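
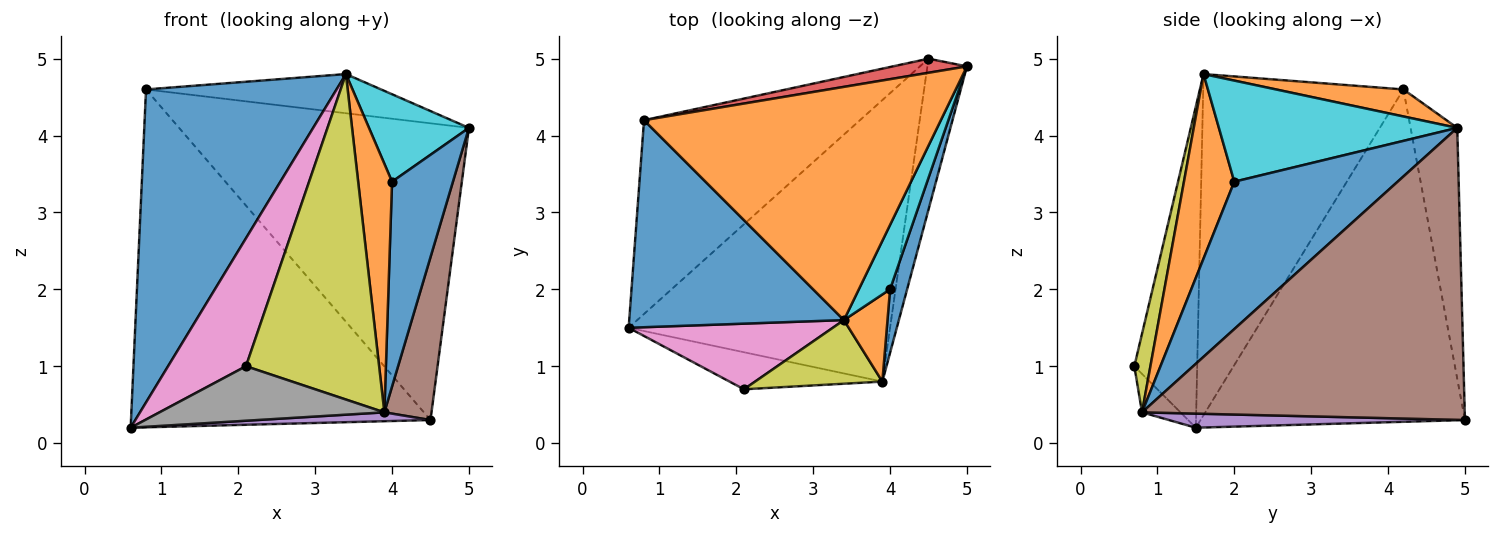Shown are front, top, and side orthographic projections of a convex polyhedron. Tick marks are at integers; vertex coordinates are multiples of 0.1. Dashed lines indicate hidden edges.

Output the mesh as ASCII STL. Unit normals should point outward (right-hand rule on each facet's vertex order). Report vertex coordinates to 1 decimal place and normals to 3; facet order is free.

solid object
 facet normal -0.659 -0.627 0.415
  outer loop
   vertex 0.8 4.2 4.6
   vertex 0.6 1.5 0.2
   vertex 3.4 1.6 4.8
  endloop
 endfacet
 facet normal 0.089 0.165 0.982
  outer loop
   vertex 0.8 4.2 4.6
   vertex 3.4 1.6 4.8
   vertex 5.0 4.9 4.1
  endloop
 endfacet
 facet normal -0.608 0.689 -0.395
  outer loop
   vertex 0.8 4.2 4.6
   vertex 4.5 5.0 0.3
   vertex 0.6 1.5 0.2
  endloop
 endfacet
 facet normal -0.159 0.986 0.047
  outer loop
   vertex 0.8 4.2 4.6
   vertex 5.0 4.9 4.1
   vertex 4.5 5.0 0.3
  endloop
 endfacet
 facet normal 0.054 -0.031 -0.998
  outer loop
   vertex 3.9 0.8 0.4
   vertex 0.6 1.5 0.2
   vertex 4.5 5.0 0.3
  endloop
 endfacet
 facet normal 0.981 -0.143 -0.133
  outer loop
   vertex 3.9 0.8 0.4
   vertex 4.5 5.0 0.3
   vertex 5.0 4.9 4.1
  endloop
 endfacet
 facet normal -0.583 -0.723 0.371
  outer loop
   vertex 2.1 0.7 1.0
   vertex 3.4 1.6 4.8
   vertex 0.6 1.5 0.2
  endloop
 endfacet
 facet normal -0.140 -0.819 -0.556
  outer loop
   vertex 2.1 0.7 1.0
   vertex 0.6 1.5 0.2
   vertex 3.9 0.8 0.4
  endloop
 endfacet
 facet normal 0.118 -0.975 0.191
  outer loop
   vertex 2.1 0.7 1.0
   vertex 3.9 0.8 0.4
   vertex 3.4 1.6 4.8
  endloop
 endfacet
 facet normal 0.887 -0.372 0.274
  outer loop
   vertex 4.0 2.0 3.4
   vertex 5.0 4.9 4.1
   vertex 3.4 1.6 4.8
  endloop
 endfacet
 facet normal 0.932 -0.347 0.108
  outer loop
   vertex 4.0 2.0 3.4
   vertex 3.9 0.8 0.4
   vertex 5.0 4.9 4.1
  endloop
 endfacet
 facet normal 0.814 -0.548 0.192
  outer loop
   vertex 4.0 2.0 3.4
   vertex 3.4 1.6 4.8
   vertex 3.9 0.8 0.4
  endloop
 endfacet
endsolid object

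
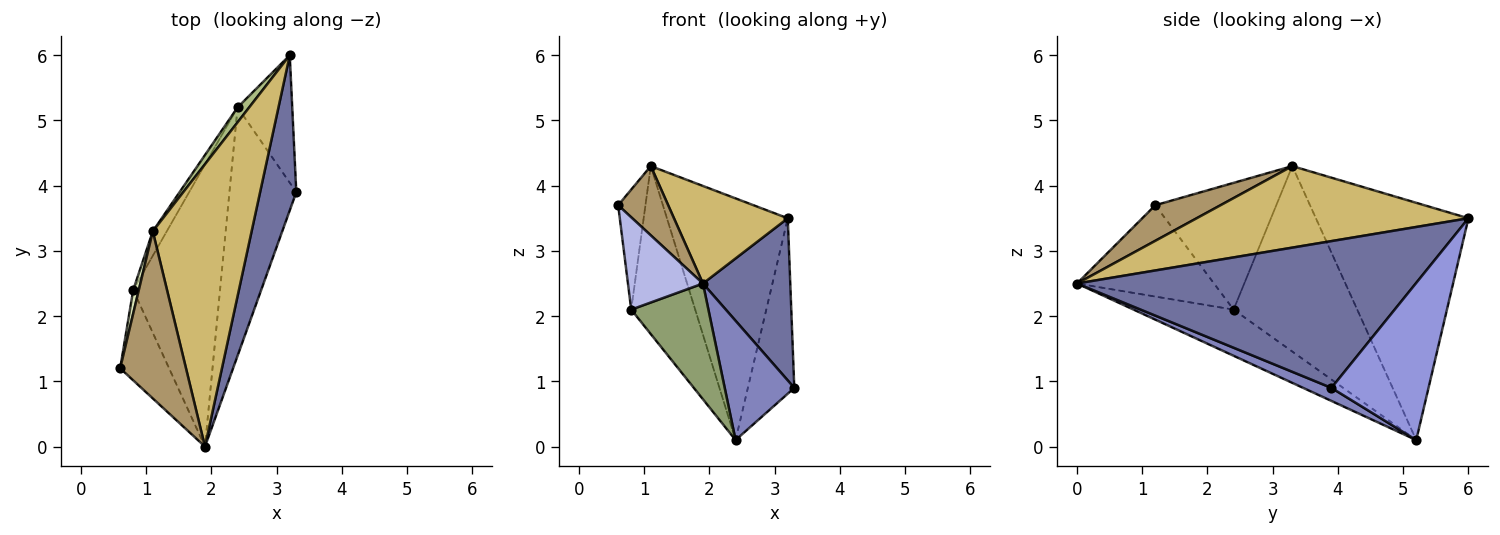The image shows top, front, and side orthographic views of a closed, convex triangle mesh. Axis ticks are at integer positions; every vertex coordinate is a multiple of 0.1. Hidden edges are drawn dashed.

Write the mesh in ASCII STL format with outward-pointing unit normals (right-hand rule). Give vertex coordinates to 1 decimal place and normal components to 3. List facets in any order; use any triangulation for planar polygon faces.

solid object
 facet normal 0.942 -0.243 0.232
  outer loop
   vertex 3.2 6.0 3.5
   vertex 1.9 0.0 2.5
   vertex 3.3 3.9 0.9
  endloop
 endfacet
 facet normal 0.173 -0.426 -0.888
  outer loop
   vertex 2.4 5.2 0.1
   vertex 3.3 3.9 0.9
   vertex 1.9 0.0 2.5
  endloop
 endfacet
 facet normal 0.861 0.412 -0.299
  outer loop
   vertex 2.4 5.2 0.1
   vertex 3.2 6.0 3.5
   vertex 3.3 3.9 0.9
  endloop
 endfacet
 facet normal -0.794 -0.435 -0.425
  outer loop
   vertex 0.8 2.4 2.1
   vertex 1.9 0.0 2.5
   vertex 0.6 1.2 3.7
  endloop
 endfacet
 facet normal -0.441 -0.341 -0.830
  outer loop
   vertex 0.8 2.4 2.1
   vertex 2.4 5.2 0.1
   vertex 1.9 0.0 2.5
  endloop
 endfacet
 facet normal -0.783 0.621 0.038
  outer loop
   vertex 1.1 3.3 4.3
   vertex 3.2 6.0 3.5
   vertex 2.4 5.2 0.1
  endloop
 endfacet
 facet normal -0.886 0.459 -0.067
  outer loop
   vertex 1.1 3.3 4.3
   vertex 2.4 5.2 0.1
   vertex 0.8 2.4 2.1
  endloop
 endfacet
 facet normal -0.975 0.220 0.043
  outer loop
   vertex 1.1 3.3 4.3
   vertex 0.8 2.4 2.1
   vertex 0.6 1.2 3.7
  endloop
 endfacet
 facet normal 0.447 -0.343 0.826
  outer loop
   vertex 1.1 3.3 4.3
   vertex 0.6 1.2 3.7
   vertex 1.9 0.0 2.5
  endloop
 endfacet
 facet normal 0.615 -0.257 0.745
  outer loop
   vertex 1.1 3.3 4.3
   vertex 1.9 0.0 2.5
   vertex 3.2 6.0 3.5
  endloop
 endfacet
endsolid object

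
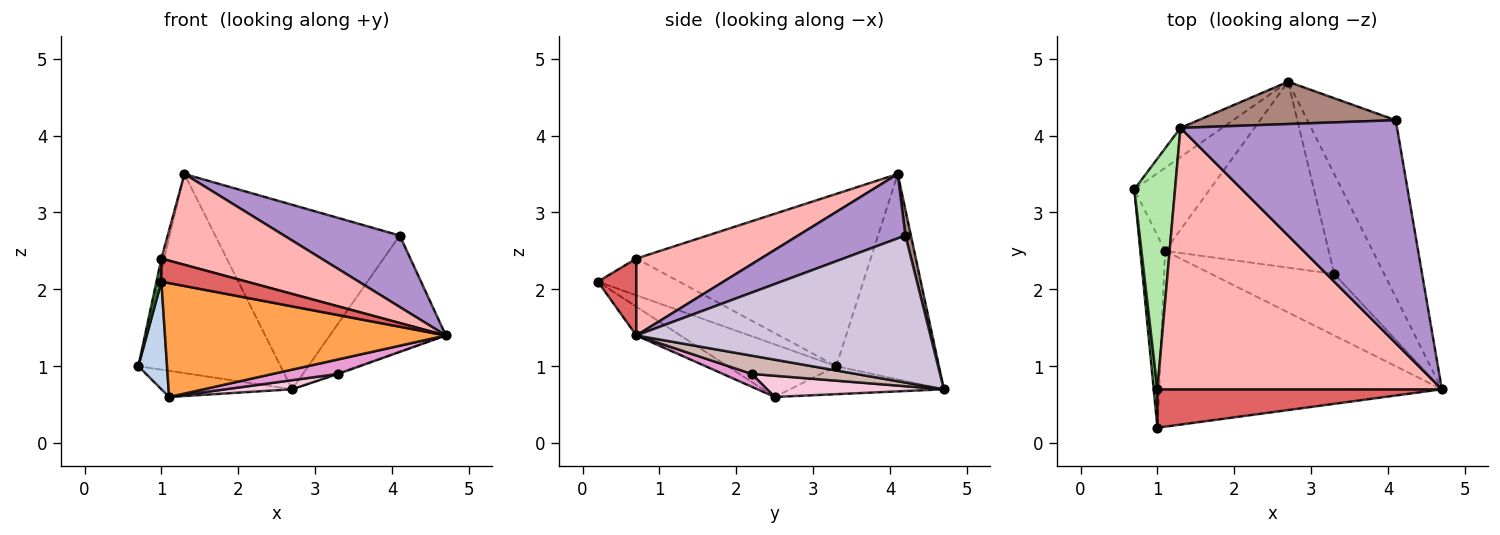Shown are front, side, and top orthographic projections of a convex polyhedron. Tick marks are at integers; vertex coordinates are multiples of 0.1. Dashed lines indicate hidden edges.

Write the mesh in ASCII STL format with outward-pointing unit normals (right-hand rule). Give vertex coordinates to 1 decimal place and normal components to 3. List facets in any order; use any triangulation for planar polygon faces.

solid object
 facet normal -0.581 0.805 -0.118
  outer loop
   vertex 2.7 4.7 0.7
   vertex 0.7 3.3 1.0
   vertex 1.3 4.1 3.5
  endloop
 endfacet
 facet normal -0.880 -0.232 -0.415
  outer loop
   vertex 1.1 2.5 0.6
   vertex 1.0 0.2 2.1
   vertex 0.7 3.3 1.0
  endloop
 endfacet
 facet normal -0.085 -0.542 -0.836
  outer loop
   vertex 1.1 2.5 0.6
   vertex 4.7 0.7 1.4
   vertex 1.0 0.2 2.1
  endloop
 endfacet
 facet normal -0.333 0.283 -0.899
  outer loop
   vertex 1.1 2.5 0.6
   vertex 0.7 3.3 1.0
   vertex 2.7 4.7 0.7
  endloop
 endfacet
 facet normal -0.993 -0.060 0.101
  outer loop
   vertex 1.0 0.7 2.4
   vertex 0.7 3.3 1.0
   vertex 1.0 0.2 2.1
  endloop
 endfacet
 facet normal -0.973 0.011 0.230
  outer loop
   vertex 1.0 0.7 2.4
   vertex 1.3 4.1 3.5
   vertex 0.7 3.3 1.0
  endloop
 endfacet
 facet normal 0.226 -0.501 0.835
  outer loop
   vertex 1.0 0.7 2.4
   vertex 1.0 0.2 2.1
   vertex 4.7 0.7 1.4
  endloop
 endfacet
 facet normal 0.247 -0.318 0.915
  outer loop
   vertex 1.0 0.7 2.4
   vertex 4.7 0.7 1.4
   vertex 1.3 4.1 3.5
  endloop
 endfacet
 facet normal 0.272 -0.294 0.916
  outer loop
   vertex 4.1 4.2 2.7
   vertex 1.3 4.1 3.5
   vertex 4.7 0.7 1.4
  endloop
 endfacet
 facet normal 0.812 0.320 -0.488
  outer loop
   vertex 4.1 4.2 2.7
   vertex 4.7 0.7 1.4
   vertex 2.7 4.7 0.7
  endloop
 endfacet
 facet normal 0.029 0.974 0.223
  outer loop
   vertex 4.1 4.2 2.7
   vertex 2.7 4.7 0.7
   vertex 1.3 4.1 3.5
  endloop
 endfacet
 facet normal 0.343 0.007 -0.939
  outer loop
   vertex 3.3 2.2 0.9
   vertex 2.7 4.7 0.7
   vertex 4.7 0.7 1.4
  endloop
 endfacet
 facet normal 0.101 -0.229 -0.968
  outer loop
   vertex 3.3 2.2 0.9
   vertex 4.7 0.7 1.4
   vertex 1.1 2.5 0.6
  endloop
 endfacet
 facet normal 0.128 -0.048 -0.991
  outer loop
   vertex 3.3 2.2 0.9
   vertex 1.1 2.5 0.6
   vertex 2.7 4.7 0.7
  endloop
 endfacet
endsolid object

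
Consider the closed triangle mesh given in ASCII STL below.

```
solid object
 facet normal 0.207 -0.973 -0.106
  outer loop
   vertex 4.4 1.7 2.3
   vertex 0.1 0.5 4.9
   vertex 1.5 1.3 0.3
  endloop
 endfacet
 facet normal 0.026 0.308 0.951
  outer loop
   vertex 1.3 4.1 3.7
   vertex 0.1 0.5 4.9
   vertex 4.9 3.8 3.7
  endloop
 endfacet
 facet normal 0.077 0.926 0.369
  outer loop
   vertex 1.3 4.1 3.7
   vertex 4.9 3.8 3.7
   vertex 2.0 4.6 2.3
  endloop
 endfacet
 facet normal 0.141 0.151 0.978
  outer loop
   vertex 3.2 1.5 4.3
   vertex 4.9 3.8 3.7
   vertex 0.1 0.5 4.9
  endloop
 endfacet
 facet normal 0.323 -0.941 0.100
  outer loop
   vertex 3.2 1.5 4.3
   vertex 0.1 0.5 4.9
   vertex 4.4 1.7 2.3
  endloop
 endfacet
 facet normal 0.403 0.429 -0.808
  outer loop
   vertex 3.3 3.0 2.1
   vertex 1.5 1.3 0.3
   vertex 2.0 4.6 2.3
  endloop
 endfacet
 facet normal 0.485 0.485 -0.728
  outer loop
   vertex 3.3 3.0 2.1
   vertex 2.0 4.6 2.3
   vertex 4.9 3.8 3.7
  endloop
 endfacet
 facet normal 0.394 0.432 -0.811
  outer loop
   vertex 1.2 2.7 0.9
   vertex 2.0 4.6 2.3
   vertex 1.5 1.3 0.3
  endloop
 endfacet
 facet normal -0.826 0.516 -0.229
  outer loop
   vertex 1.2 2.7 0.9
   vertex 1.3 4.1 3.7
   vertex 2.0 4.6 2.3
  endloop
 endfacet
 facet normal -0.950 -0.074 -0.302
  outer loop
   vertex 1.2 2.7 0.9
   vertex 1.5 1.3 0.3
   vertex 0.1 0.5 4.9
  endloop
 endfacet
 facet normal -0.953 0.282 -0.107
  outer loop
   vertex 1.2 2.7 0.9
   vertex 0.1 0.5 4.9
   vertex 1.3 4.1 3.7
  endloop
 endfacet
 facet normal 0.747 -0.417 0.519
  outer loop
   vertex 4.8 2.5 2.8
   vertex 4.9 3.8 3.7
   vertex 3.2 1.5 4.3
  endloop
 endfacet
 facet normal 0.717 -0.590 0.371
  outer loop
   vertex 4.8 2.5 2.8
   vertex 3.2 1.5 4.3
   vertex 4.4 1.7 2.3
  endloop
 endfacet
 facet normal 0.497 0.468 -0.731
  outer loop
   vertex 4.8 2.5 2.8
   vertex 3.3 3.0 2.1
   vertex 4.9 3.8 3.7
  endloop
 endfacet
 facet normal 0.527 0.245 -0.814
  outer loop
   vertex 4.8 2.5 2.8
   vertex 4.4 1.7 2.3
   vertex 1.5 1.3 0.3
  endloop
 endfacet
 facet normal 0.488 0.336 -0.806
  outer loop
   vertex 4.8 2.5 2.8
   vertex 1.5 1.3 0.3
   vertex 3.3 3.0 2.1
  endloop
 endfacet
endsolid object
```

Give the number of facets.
16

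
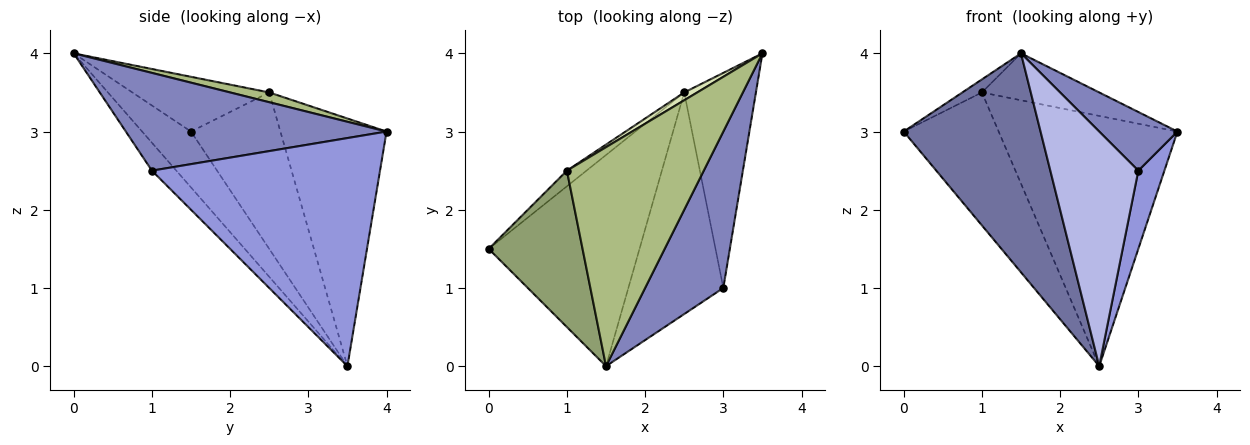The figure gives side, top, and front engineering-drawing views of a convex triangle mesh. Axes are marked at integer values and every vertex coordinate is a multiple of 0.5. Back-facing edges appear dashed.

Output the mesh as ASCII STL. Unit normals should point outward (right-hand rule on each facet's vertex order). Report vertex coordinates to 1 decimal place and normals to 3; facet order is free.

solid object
 facet normal -0.249 -0.697 -0.672
  outer loop
   vertex 2.5 3.5 0.0
   vertex 1.5 0.0 4.0
   vertex 0.0 1.5 3.0
  endloop
 endfacet
 facet normal 0.760 -0.228 0.608
  outer loop
   vertex 3.0 1.0 2.5
   vertex 3.5 4.0 3.0
   vertex 1.5 0.0 4.0
  endloop
 endfacet
 facet normal 0.948 -0.108 -0.298
  outer loop
   vertex 3.0 1.0 2.5
   vertex 2.5 3.5 0.0
   vertex 3.5 4.0 3.0
  endloop
 endfacet
 facet normal -0.198 -0.713 -0.673
  outer loop
   vertex 3.0 1.0 2.5
   vertex 1.5 0.0 4.0
   vertex 2.5 3.5 0.0
  endloop
 endfacet
 facet normal -0.503 0.072 0.862
  outer loop
   vertex 1.0 2.5 3.5
   vertex 0.0 1.5 3.0
   vertex 1.5 0.0 4.0
  endloop
 endfacet
 facet normal 0.070 0.209 0.975
  outer loop
   vertex 1.0 2.5 3.5
   vertex 1.5 0.0 4.0
   vertex 3.5 4.0 3.0
  endloop
 endfacet
 facet normal -0.683 0.726 -0.085
  outer loop
   vertex 1.0 2.5 3.5
   vertex 2.5 3.5 0.0
   vertex 0.0 1.5 3.0
  endloop
 endfacet
 facet normal -0.510 0.860 0.027
  outer loop
   vertex 1.0 2.5 3.5
   vertex 3.5 4.0 3.0
   vertex 2.5 3.5 0.0
  endloop
 endfacet
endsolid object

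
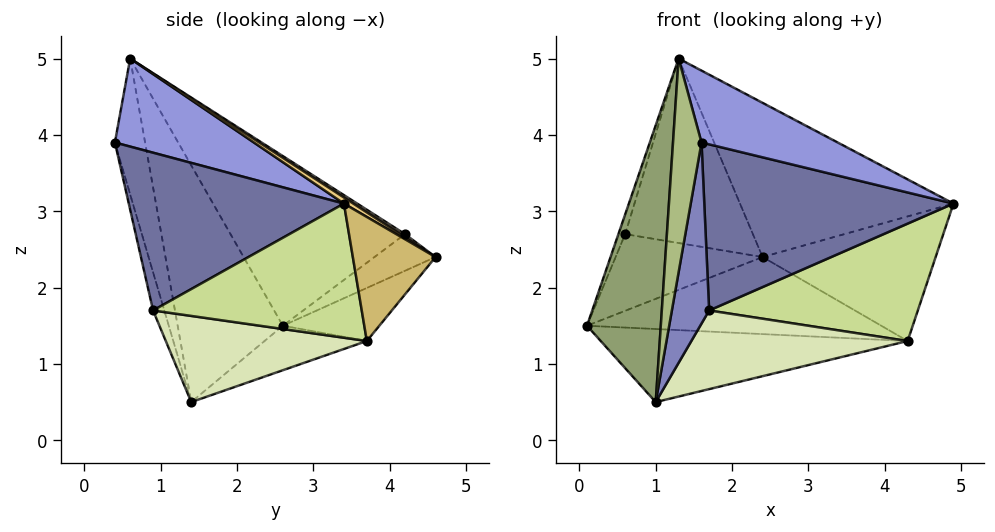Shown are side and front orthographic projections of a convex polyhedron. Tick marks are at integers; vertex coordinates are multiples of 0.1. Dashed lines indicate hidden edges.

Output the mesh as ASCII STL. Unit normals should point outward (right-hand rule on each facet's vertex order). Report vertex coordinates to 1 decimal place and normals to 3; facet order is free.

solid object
 facet normal 0.647 -0.749 -0.141
  outer loop
   vertex 1.7 0.9 1.7
   vertex 4.9 3.4 3.1
   vertex 1.6 0.4 3.9
  endloop
 endfacet
 facet normal -0.281 -0.933 -0.225
  outer loop
   vertex 1.7 0.9 1.7
   vertex 1.6 0.4 3.9
   vertex 1.0 1.4 0.5
  endloop
 endfacet
 facet normal 0.680 -0.666 0.307
  outer loop
   vertex 1.3 0.6 5.0
   vertex 1.6 0.4 3.9
   vertex 4.9 3.4 3.1
  endloop
 endfacet
 facet normal -0.939 0.036 0.343
  outer loop
   vertex 1.3 0.6 5.0
   vertex 0.6 4.2 2.7
   vertex 0.1 2.6 1.5
  endloop
 endfacet
 facet normal -0.818 -0.574 -0.047
  outer loop
   vertex 1.3 0.6 5.0
   vertex 0.1 2.6 1.5
   vertex 1.0 1.4 0.5
  endloop
 endfacet
 facet normal -0.725 -0.685 -0.073
  outer loop
   vertex 1.3 0.6 5.0
   vertex 1.0 1.4 0.5
   vertex 1.6 0.4 3.9
  endloop
 endfacet
 facet normal 0.667 -0.667 -0.333
  outer loop
   vertex 4.3 3.7 1.3
   vertex 4.9 3.4 3.1
   vertex 1.7 0.9 1.7
  endloop
 endfacet
 facet normal 0.557 -0.599 -0.575
  outer loop
   vertex 4.3 3.7 1.3
   vertex 1.7 0.9 1.7
   vertex 1.0 1.4 0.5
  endloop
 endfacet
 facet normal -0.182 0.545 -0.818
  outer loop
   vertex 4.3 3.7 1.3
   vertex 1.0 1.4 0.5
   vertex 0.1 2.6 1.5
  endloop
 endfacet
 facet normal 0.431 0.902 0.007
  outer loop
   vertex 2.4 4.6 2.4
   vertex 4.9 3.4 3.1
   vertex 4.3 3.7 1.3
  endloop
 endfacet
 facet normal 0.024 0.540 0.841
  outer loop
   vertex 2.4 4.6 2.4
   vertex 1.3 0.6 5.0
   vertex 4.9 3.4 3.1
  endloop
 endfacet
 facet normal 0.020 0.541 0.841
  outer loop
   vertex 2.4 4.6 2.4
   vertex 0.6 4.2 2.7
   vertex 1.3 0.6 5.0
  endloop
 endfacet
 facet normal -0.262 0.630 -0.731
  outer loop
   vertex 2.4 4.6 2.4
   vertex 0.1 2.6 1.5
   vertex 0.6 4.2 2.7
  endloop
 endfacet
 facet normal -0.189 0.575 -0.796
  outer loop
   vertex 2.4 4.6 2.4
   vertex 4.3 3.7 1.3
   vertex 0.1 2.6 1.5
  endloop
 endfacet
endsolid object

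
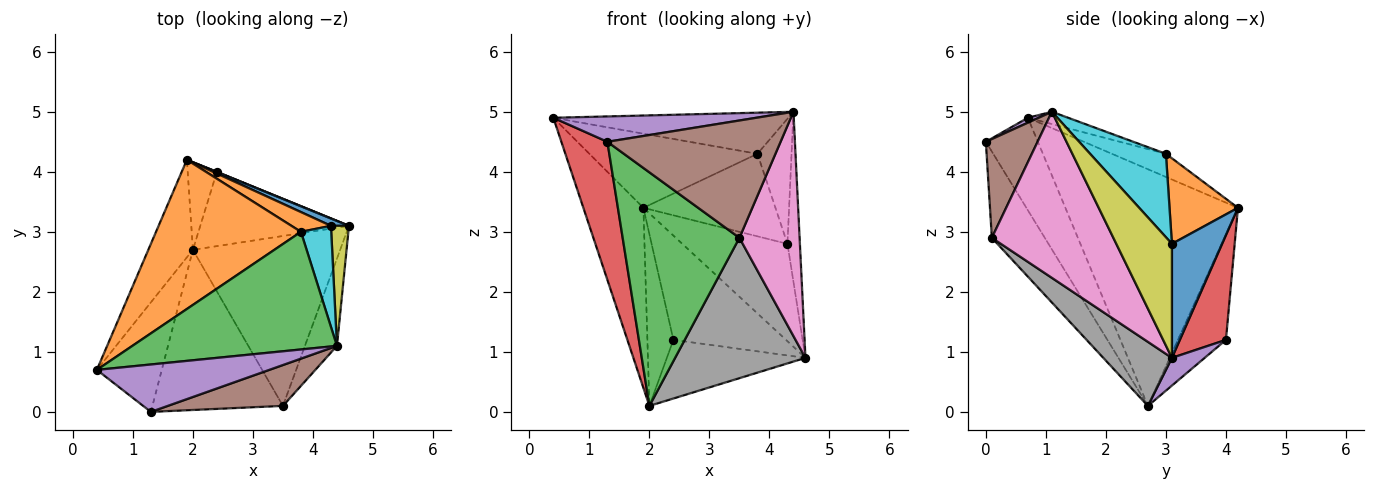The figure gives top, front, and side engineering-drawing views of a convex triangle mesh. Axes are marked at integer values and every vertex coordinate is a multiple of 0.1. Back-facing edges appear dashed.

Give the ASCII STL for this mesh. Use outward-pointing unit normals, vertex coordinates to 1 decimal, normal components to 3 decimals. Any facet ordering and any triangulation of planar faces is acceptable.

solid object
 facet normal -0.930 0.323 -0.175
  outer loop
   vertex 2.0 2.7 0.1
   vertex 0.4 0.7 4.9
   vertex 1.9 4.2 3.4
  endloop
 endfacet
 facet normal -0.142 0.441 0.886
  outer loop
   vertex 3.8 3.0 4.3
   vertex 1.9 4.2 3.4
   vertex 0.4 0.7 4.9
  endloop
 endfacet
 facet normal -0.057 0.329 0.943
  outer loop
   vertex 3.8 3.0 4.3
   vertex 0.4 0.7 4.9
   vertex 4.4 1.1 5.0
  endloop
 endfacet
 facet normal 0.379 0.925 0.002
  outer loop
   vertex 2.4 4.0 1.2
   vertex 1.9 4.2 3.4
   vertex 4.6 3.1 0.9
  endloop
 endfacet
 facet normal 0.145 0.613 -0.777
  outer loop
   vertex 2.4 4.0 1.2
   vertex 4.6 3.1 0.9
   vertex 2.0 2.7 0.1
  endloop
 endfacet
 facet normal -0.854 0.463 -0.236
  outer loop
   vertex 2.4 4.0 1.2
   vertex 2.0 2.7 0.1
   vertex 1.9 4.2 3.4
  endloop
 endfacet
 facet normal 0.883 -0.437 -0.170
  outer loop
   vertex 3.5 0.1 2.9
   vertex 4.6 3.1 0.9
   vertex 4.4 1.1 5.0
  endloop
 endfacet
 facet normal 0.318 -0.604 -0.731
  outer loop
   vertex 3.5 0.1 2.9
   vertex 2.0 2.7 0.1
   vertex 4.6 3.1 0.9
  endloop
 endfacet
 facet normal 0.965 0.216 0.152
  outer loop
   vertex 4.3 3.1 2.8
   vertex 4.4 1.1 5.0
   vertex 4.6 3.1 0.9
  endloop
 endfacet
 facet normal 0.866 0.389 0.315
  outer loop
   vertex 4.3 3.1 2.8
   vertex 3.8 3.0 4.3
   vertex 4.4 1.1 5.0
  endloop
 endfacet
 facet normal 0.430 0.900 0.068
  outer loop
   vertex 4.3 3.1 2.8
   vertex 4.6 3.1 0.9
   vertex 1.9 4.2 3.4
  endloop
 endfacet
 facet normal 0.450 0.868 0.208
  outer loop
   vertex 4.3 3.1 2.8
   vertex 1.9 4.2 3.4
   vertex 3.8 3.0 4.3
  endloop
 endfacet
 facet normal -0.350 -0.773 -0.530
  outer loop
   vertex 1.3 0.0 4.5
   vertex 2.0 2.7 0.1
   vertex 3.5 0.1 2.9
  endloop
 endfacet
 facet normal -0.663 -0.586 -0.465
  outer loop
   vertex 1.3 0.0 4.5
   vertex 0.4 0.7 4.9
   vertex 2.0 2.7 0.1
  endloop
 endfacet
 facet normal 0.025 -0.471 0.882
  outer loop
   vertex 1.3 0.0 4.5
   vertex 4.4 1.1 5.0
   vertex 0.4 0.7 4.9
  endloop
 endfacet
 facet normal 0.271 -0.909 0.316
  outer loop
   vertex 1.3 0.0 4.5
   vertex 3.5 0.1 2.9
   vertex 4.4 1.1 5.0
  endloop
 endfacet
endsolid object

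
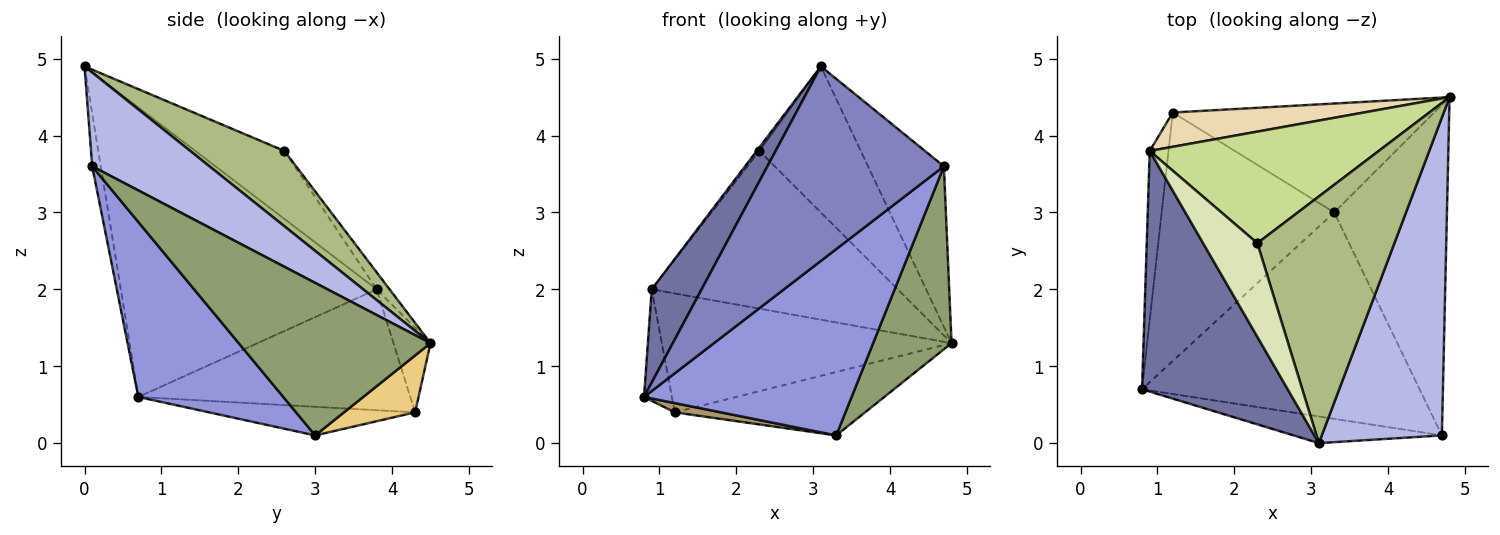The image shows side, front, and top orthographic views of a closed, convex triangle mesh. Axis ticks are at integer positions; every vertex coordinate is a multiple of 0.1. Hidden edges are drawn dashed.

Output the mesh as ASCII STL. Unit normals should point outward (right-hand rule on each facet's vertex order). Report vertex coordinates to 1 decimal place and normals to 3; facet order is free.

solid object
 facet normal -0.880 -0.172 0.443
  outer loop
   vertex 0.9 3.8 2.0
   vertex 0.8 0.7 0.6
   vertex 3.1 0.0 4.9
  endloop
 endfacet
 facet normal -0.048 -0.990 -0.135
  outer loop
   vertex 4.7 0.1 3.6
   vertex 3.1 0.0 4.9
   vertex 0.8 0.7 0.6
  endloop
 endfacet
 facet normal 0.424 -0.607 -0.672
  outer loop
   vertex 4.7 0.1 3.6
   vertex 0.8 0.7 0.6
   vertex 3.3 3.0 0.1
  endloop
 endfacet
 facet normal 0.572 0.370 0.732
  outer loop
   vertex 4.7 0.1 3.6
   vertex 4.8 4.5 1.3
   vertex 3.1 0.0 4.9
  endloop
 endfacet
 facet normal 0.764 -0.312 -0.564
  outer loop
   vertex 4.7 0.1 3.6
   vertex 3.3 3.0 0.1
   vertex 4.8 4.5 1.3
  endloop
 endfacet
 facet normal 0.428 0.461 0.778
  outer loop
   vertex 2.3 2.6 3.8
   vertex 3.1 0.0 4.9
   vertex 4.8 4.5 1.3
  endloop
 endfacet
 facet normal -0.043 0.816 0.577
  outer loop
   vertex 2.3 2.6 3.8
   vertex 4.8 4.5 1.3
   vertex 0.9 3.8 2.0
  endloop
 endfacet
 facet normal -0.782 0.023 0.623
  outer loop
   vertex 2.3 2.6 3.8
   vertex 0.9 3.8 2.0
   vertex 3.1 0.0 4.9
  endloop
 endfacet
 facet normal -0.163 -0.037 -0.986
  outer loop
   vertex 1.2 4.3 0.4
   vertex 3.3 3.0 0.1
   vertex 0.8 0.7 0.6
  endloop
 endfacet
 facet normal -0.983 0.101 -0.153
  outer loop
   vertex 1.2 4.3 0.4
   vertex 0.8 0.7 0.6
   vertex 0.9 3.8 2.0
  endloop
 endfacet
 facet normal 0.185 0.495 -0.849
  outer loop
   vertex 1.2 4.3 0.4
   vertex 4.8 4.5 1.3
   vertex 3.3 3.0 0.1
  endloop
 endfacet
 facet normal -0.122 0.954 0.275
  outer loop
   vertex 1.2 4.3 0.4
   vertex 0.9 3.8 2.0
   vertex 4.8 4.5 1.3
  endloop
 endfacet
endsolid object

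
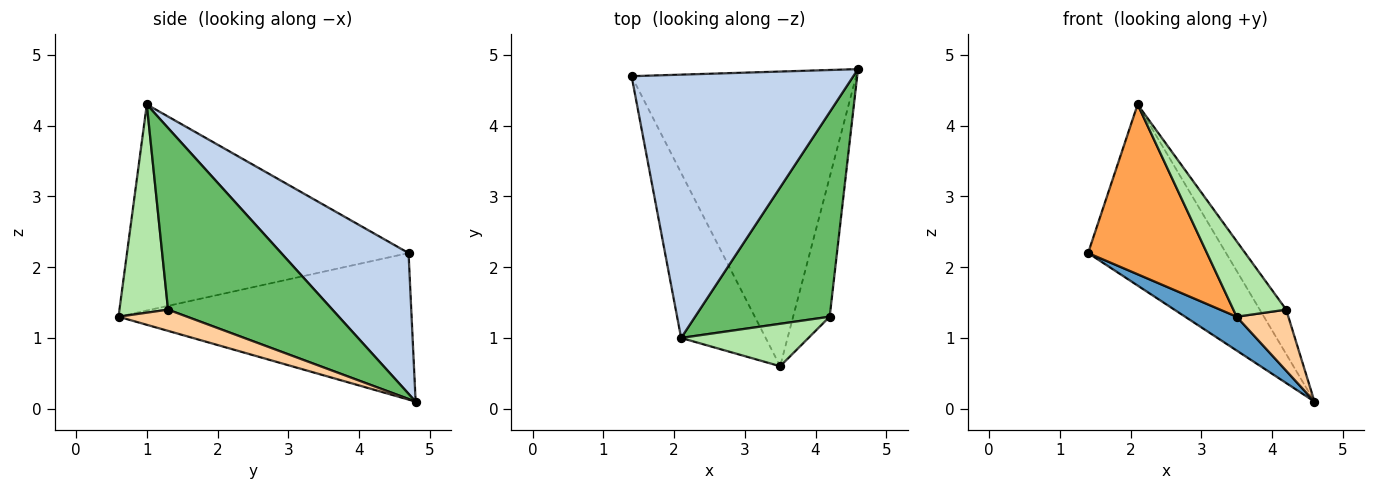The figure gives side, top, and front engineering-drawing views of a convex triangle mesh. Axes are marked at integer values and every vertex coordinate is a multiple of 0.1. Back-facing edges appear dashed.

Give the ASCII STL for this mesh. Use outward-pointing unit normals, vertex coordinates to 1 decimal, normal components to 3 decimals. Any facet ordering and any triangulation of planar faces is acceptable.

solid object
 facet normal -0.544 -0.096 -0.834
  outer loop
   vertex 3.5 0.6 1.3
   vertex 1.4 4.7 2.2
   vertex 4.6 4.8 0.1
  endloop
 endfacet
 facet normal 0.463 0.502 0.730
  outer loop
   vertex 2.1 1.0 4.3
   vertex 4.6 4.8 0.1
   vertex 1.4 4.7 2.2
  endloop
 endfacet
 facet normal -0.862 -0.364 -0.354
  outer loop
   vertex 2.1 1.0 4.3
   vertex 1.4 4.7 2.2
   vertex 3.5 0.6 1.3
  endloop
 endfacet
 facet normal 0.470 -0.354 -0.809
  outer loop
   vertex 4.2 1.3 1.4
   vertex 3.5 0.6 1.3
   vertex 4.6 4.8 0.1
  endloop
 endfacet
 facet normal 0.797 0.128 0.590
  outer loop
   vertex 4.2 1.3 1.4
   vertex 4.6 4.8 0.1
   vertex 2.1 1.0 4.3
  endloop
 endfacet
 facet normal 0.625 -0.680 0.383
  outer loop
   vertex 4.2 1.3 1.4
   vertex 2.1 1.0 4.3
   vertex 3.5 0.6 1.3
  endloop
 endfacet
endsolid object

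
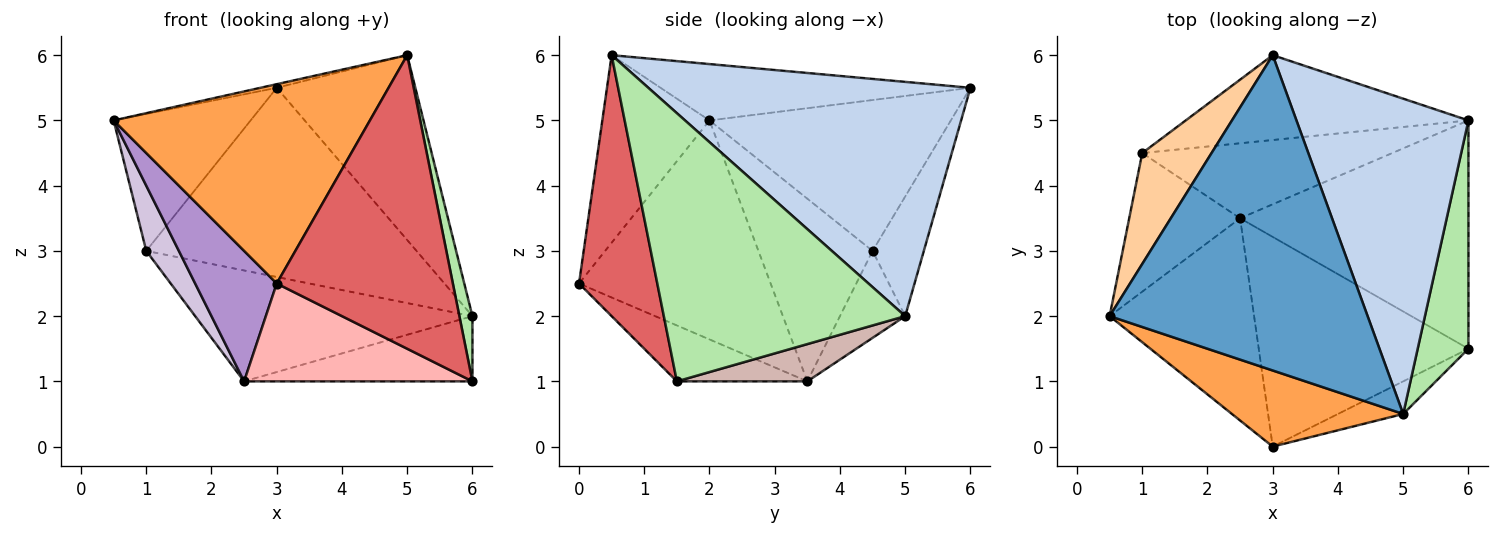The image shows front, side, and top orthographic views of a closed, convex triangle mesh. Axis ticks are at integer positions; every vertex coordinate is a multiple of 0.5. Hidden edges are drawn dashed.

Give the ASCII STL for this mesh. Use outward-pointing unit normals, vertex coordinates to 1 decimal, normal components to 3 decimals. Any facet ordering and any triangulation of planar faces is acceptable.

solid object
 facet normal -0.213 0.011 0.977
  outer loop
   vertex 3.0 6.0 5.5
   vertex 0.5 2.0 5.0
   vertex 5.0 0.5 6.0
  endloop
 endfacet
 facet normal 0.762 0.328 0.559
  outer loop
   vertex 3.0 6.0 5.5
   vertex 5.0 0.5 6.0
   vertex 6.0 5.0 2.0
  endloop
 endfacet
 facet normal -0.364 -0.870 0.332
  outer loop
   vertex 3.0 0.0 2.5
   vertex 5.0 0.5 6.0
   vertex 0.5 2.0 5.0
  endloop
 endfacet
 facet normal -0.808 0.458 0.371
  outer loop
   vertex 1.0 4.5 3.0
   vertex 0.5 2.0 5.0
   vertex 3.0 6.0 5.5
  endloop
 endfacet
 facet normal -0.171 0.899 -0.403
  outer loop
   vertex 1.0 4.5 3.0
   vertex 3.0 6.0 5.5
   vertex 6.0 5.0 2.0
  endloop
 endfacet
 facet normal 0.981 -0.053 0.186
  outer loop
   vertex 6.0 1.5 1.0
   vertex 6.0 5.0 2.0
   vertex 5.0 0.5 6.0
  endloop
 endfacet
 facet normal 0.404 -0.909 -0.101
  outer loop
   vertex 6.0 1.5 1.0
   vertex 5.0 0.5 6.0
   vertex 3.0 0.0 2.5
  endloop
 endfacet
 facet normal -0.235 -0.411 -0.881
  outer loop
   vertex 2.5 3.5 1.0
   vertex 6.0 1.5 1.0
   vertex 3.0 0.0 2.5
  endloop
 endfacet
 facet normal -0.787 -0.335 -0.519
  outer loop
   vertex 2.5 3.5 1.0
   vertex 3.0 0.0 2.5
   vertex 0.5 2.0 5.0
  endloop
 endfacet
 facet normal -0.830 -0.237 -0.504
  outer loop
   vertex 2.5 3.5 1.0
   vertex 0.5 2.0 5.0
   vertex 1.0 4.5 3.0
  endloop
 endfacet
 facet normal -0.191 0.813 -0.550
  outer loop
   vertex 2.5 3.5 1.0
   vertex 1.0 4.5 3.0
   vertex 6.0 5.0 2.0
  endloop
 endfacet
 facet normal 0.155 0.271 -0.950
  outer loop
   vertex 2.5 3.5 1.0
   vertex 6.0 5.0 2.0
   vertex 6.0 1.5 1.0
  endloop
 endfacet
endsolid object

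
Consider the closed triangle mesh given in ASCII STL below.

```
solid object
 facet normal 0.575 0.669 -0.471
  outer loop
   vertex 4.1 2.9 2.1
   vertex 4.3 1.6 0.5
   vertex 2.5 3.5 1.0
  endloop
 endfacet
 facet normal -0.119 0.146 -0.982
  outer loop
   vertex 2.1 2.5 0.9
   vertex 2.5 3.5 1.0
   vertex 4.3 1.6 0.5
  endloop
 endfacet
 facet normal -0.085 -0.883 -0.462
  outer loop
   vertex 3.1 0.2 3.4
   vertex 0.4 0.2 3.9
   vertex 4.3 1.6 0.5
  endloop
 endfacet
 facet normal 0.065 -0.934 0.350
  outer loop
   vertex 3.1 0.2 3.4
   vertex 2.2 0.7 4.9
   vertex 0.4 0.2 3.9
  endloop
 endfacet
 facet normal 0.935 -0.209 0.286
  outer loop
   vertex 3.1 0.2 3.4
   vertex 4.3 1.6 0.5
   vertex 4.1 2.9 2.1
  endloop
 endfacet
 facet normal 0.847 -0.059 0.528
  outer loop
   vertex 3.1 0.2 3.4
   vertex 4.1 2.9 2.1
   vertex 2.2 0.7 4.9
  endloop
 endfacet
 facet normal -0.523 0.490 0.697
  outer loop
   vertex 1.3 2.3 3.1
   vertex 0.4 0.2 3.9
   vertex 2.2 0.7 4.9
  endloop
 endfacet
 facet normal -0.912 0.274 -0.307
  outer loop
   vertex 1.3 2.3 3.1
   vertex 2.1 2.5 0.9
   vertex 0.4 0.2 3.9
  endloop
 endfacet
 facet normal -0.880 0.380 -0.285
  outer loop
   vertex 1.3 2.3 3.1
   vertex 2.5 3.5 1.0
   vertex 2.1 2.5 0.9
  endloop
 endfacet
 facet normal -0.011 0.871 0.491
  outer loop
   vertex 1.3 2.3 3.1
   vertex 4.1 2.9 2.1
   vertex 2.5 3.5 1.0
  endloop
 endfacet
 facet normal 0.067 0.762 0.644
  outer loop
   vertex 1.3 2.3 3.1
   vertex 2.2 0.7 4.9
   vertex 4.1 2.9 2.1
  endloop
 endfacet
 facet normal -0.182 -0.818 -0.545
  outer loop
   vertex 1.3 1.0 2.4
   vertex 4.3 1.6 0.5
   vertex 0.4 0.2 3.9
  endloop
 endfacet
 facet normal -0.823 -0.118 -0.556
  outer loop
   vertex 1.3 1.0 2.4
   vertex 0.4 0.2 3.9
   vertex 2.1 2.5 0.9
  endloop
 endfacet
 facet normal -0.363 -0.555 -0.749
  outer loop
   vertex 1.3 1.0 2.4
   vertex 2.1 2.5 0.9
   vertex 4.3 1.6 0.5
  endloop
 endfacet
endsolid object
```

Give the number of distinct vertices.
9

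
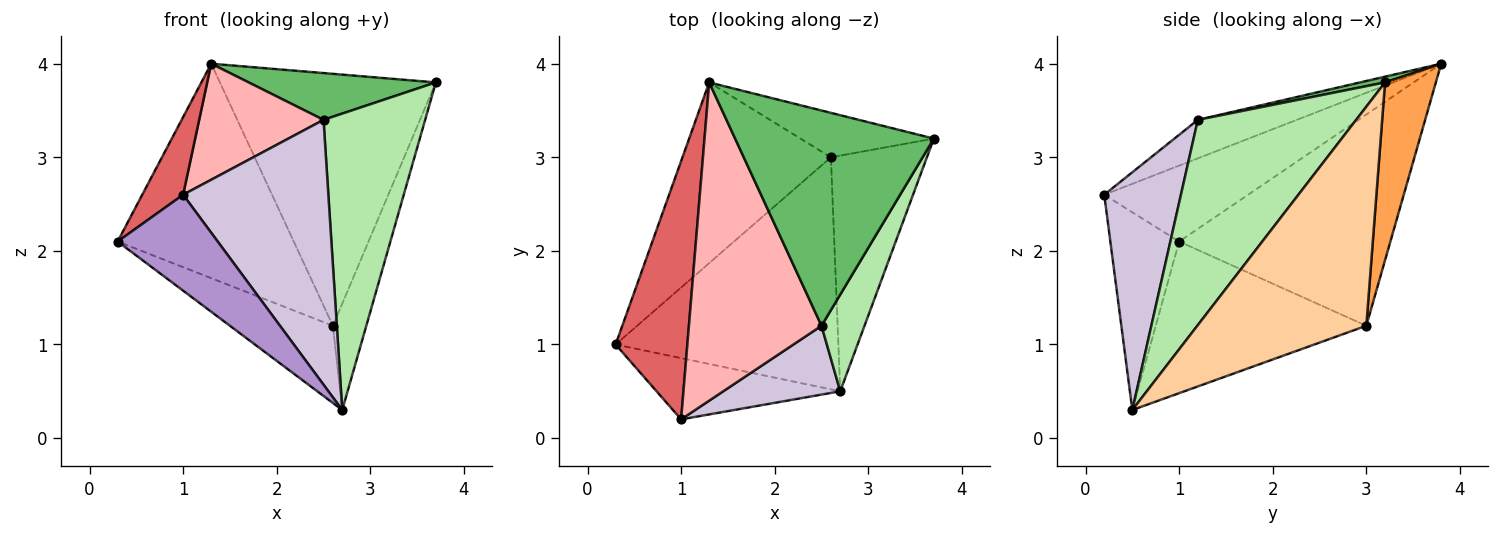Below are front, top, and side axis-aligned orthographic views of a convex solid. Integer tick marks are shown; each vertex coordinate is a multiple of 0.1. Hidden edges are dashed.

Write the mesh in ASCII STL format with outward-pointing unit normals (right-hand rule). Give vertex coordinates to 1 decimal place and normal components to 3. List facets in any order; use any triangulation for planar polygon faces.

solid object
 facet normal -0.676 0.564 -0.475
  outer loop
   vertex 2.6 3.0 1.2
   vertex 0.3 1.0 2.1
   vertex 1.3 3.8 4.0
  endloop
 endfacet
 facet normal -0.543 0.265 -0.797
  outer loop
   vertex 2.6 3.0 1.2
   vertex 2.7 0.5 0.3
   vertex 0.3 1.0 2.1
  endloop
 endfacet
 facet normal 0.226 0.959 -0.169
  outer loop
   vertex 2.6 3.0 1.2
   vertex 1.3 3.8 4.0
   vertex 3.7 3.2 3.8
  endloop
 endfacet
 facet normal 0.901 0.178 -0.395
  outer loop
   vertex 2.6 3.0 1.2
   vertex 3.7 3.2 3.8
   vertex 2.7 0.5 0.3
  endloop
 endfacet
 facet normal 0.028 -0.212 0.977
  outer loop
   vertex 2.5 1.2 3.4
   vertex 3.7 3.2 3.8
   vertex 1.3 3.8 4.0
  endloop
 endfacet
 facet normal 0.829 -0.532 0.174
  outer loop
   vertex 2.5 1.2 3.4
   vertex 2.7 0.5 0.3
   vertex 3.7 3.2 3.8
  endloop
 endfacet
 facet normal -0.712 -0.202 0.673
  outer loop
   vertex 1.0 0.2 2.6
   vertex 1.3 3.8 4.0
   vertex 0.3 1.0 2.1
  endloop
 endfacet
 facet normal -0.263 -0.331 0.906
  outer loop
   vertex 1.0 0.2 2.6
   vertex 2.5 1.2 3.4
   vertex 1.3 3.8 4.0
  endloop
 endfacet
 facet normal -0.501 -0.729 -0.466
  outer loop
   vertex 1.0 0.2 2.6
   vertex 0.3 1.0 2.1
   vertex 2.7 0.5 0.3
  endloop
 endfacet
 facet normal 0.455 -0.862 0.224
  outer loop
   vertex 1.0 0.2 2.6
   vertex 2.7 0.5 0.3
   vertex 2.5 1.2 3.4
  endloop
 endfacet
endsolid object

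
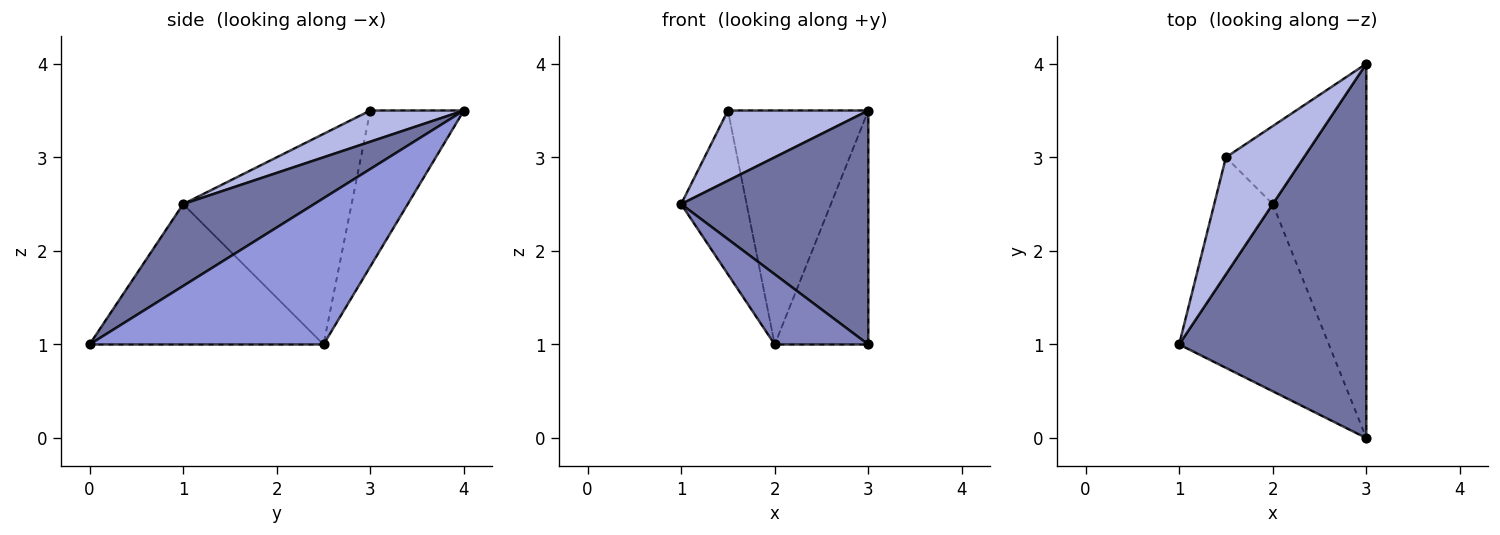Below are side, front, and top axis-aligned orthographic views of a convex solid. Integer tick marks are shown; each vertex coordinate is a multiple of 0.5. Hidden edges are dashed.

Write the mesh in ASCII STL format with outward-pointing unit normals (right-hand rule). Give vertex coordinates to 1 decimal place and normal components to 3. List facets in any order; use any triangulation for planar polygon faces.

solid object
 facet normal 0.348 -0.497 0.795
  outer loop
   vertex 3.0 0.0 1.0
   vertex 3.0 4.0 3.5
   vertex 1.0 1.0 2.5
  endloop
 endfacet
 facet normal -0.660 -0.264 -0.704
  outer loop
   vertex 2.0 2.5 1.0
   vertex 3.0 0.0 1.0
   vertex 1.0 1.0 2.5
  endloop
 endfacet
 facet normal 0.798 0.319 -0.511
  outer loop
   vertex 2.0 2.5 1.0
   vertex 3.0 4.0 3.5
   vertex 3.0 0.0 1.0
  endloop
 endfacet
 facet normal 0.324 -0.487 0.811
  outer loop
   vertex 1.5 3.0 3.5
   vertex 1.0 1.0 2.5
   vertex 3.0 4.0 3.5
  endloop
 endfacet
 facet normal -0.902 0.351 -0.251
  outer loop
   vertex 1.5 3.0 3.5
   vertex 2.0 2.5 1.0
   vertex 1.0 1.0 2.5
  endloop
 endfacet
 facet normal -0.535 0.802 -0.267
  outer loop
   vertex 1.5 3.0 3.5
   vertex 3.0 4.0 3.5
   vertex 2.0 2.5 1.0
  endloop
 endfacet
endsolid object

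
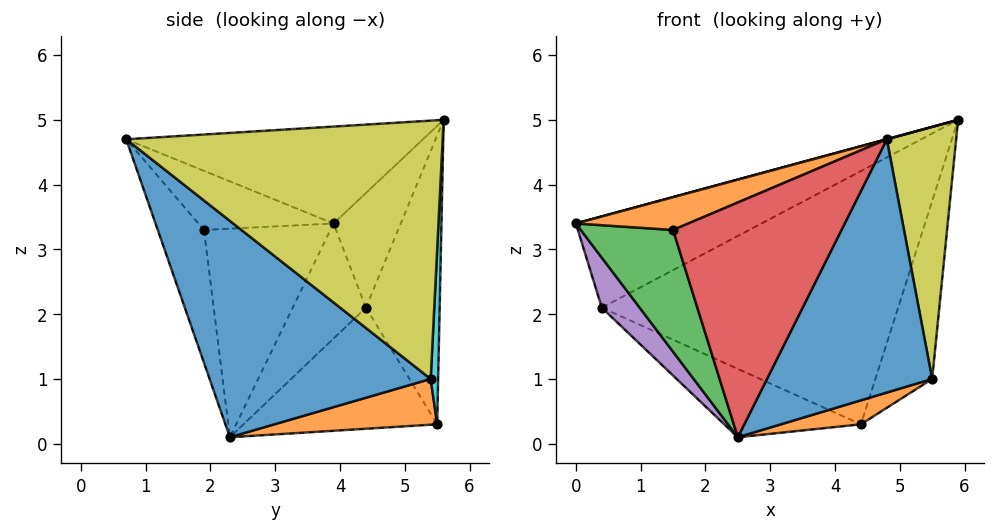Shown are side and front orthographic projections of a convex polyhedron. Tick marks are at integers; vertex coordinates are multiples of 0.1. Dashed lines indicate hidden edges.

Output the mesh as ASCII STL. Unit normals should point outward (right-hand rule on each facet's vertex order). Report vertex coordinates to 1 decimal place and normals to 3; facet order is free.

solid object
 facet normal -0.262 -0.000 0.965
  outer loop
   vertex 4.8 0.7 4.7
   vertex 5.9 5.6 5.0
   vertex 0.0 3.9 3.4
  endloop
 endfacet
 facet normal -0.477 -0.397 0.784
  outer loop
   vertex 1.5 1.9 3.3
   vertex 4.8 0.7 4.7
   vertex 0.0 3.9 3.4
  endloop
 endfacet
 facet normal -0.768 -0.560 -0.310
  outer loop
   vertex 1.5 1.9 3.3
   vertex 0.0 3.9 3.4
   vertex 2.5 2.3 0.1
  endloop
 endfacet
 facet normal -0.259 -0.945 -0.199
  outer loop
   vertex 1.5 1.9 3.3
   vertex 2.5 2.3 0.1
   vertex 4.8 0.7 4.7
  endloop
 endfacet
 facet normal -0.810 -0.419 -0.410
  outer loop
   vertex 0.4 4.4 2.1
   vertex 2.5 2.3 0.1
   vertex 0.0 3.9 3.4
  endloop
 endfacet
 facet normal -0.461 0.325 -0.826
  outer loop
   vertex 0.4 4.4 2.1
   vertex 4.4 5.5 0.3
   vertex 2.5 2.3 0.1
  endloop
 endfacet
 facet normal -0.330 0.911 0.249
  outer loop
   vertex 0.4 4.4 2.1
   vertex 0.0 3.9 3.4
   vertex 5.9 5.6 5.0
  endloop
 endfacet
 facet normal -0.241 0.969 0.056
  outer loop
   vertex 0.4 4.4 2.1
   vertex 5.9 5.6 5.0
   vertex 4.4 5.5 0.3
  endloop
 endfacet
 facet normal 0.973 -0.213 -0.087
  outer loop
   vertex 5.5 5.4 1.0
   vertex 5.9 5.6 5.0
   vertex 4.8 0.7 4.7
  endloop
 endfacet
 facet normal 0.130 0.990 -0.062
  outer loop
   vertex 5.5 5.4 1.0
   vertex 4.4 5.5 0.3
   vertex 5.9 5.6 5.0
  endloop
 endfacet
 facet normal 0.684 -0.511 -0.520
  outer loop
   vertex 5.5 5.4 1.0
   vertex 4.8 0.7 4.7
   vertex 2.5 2.3 0.1
  endloop
 endfacet
 facet normal 0.504 -0.248 -0.827
  outer loop
   vertex 5.5 5.4 1.0
   vertex 2.5 2.3 0.1
   vertex 4.4 5.5 0.3
  endloop
 endfacet
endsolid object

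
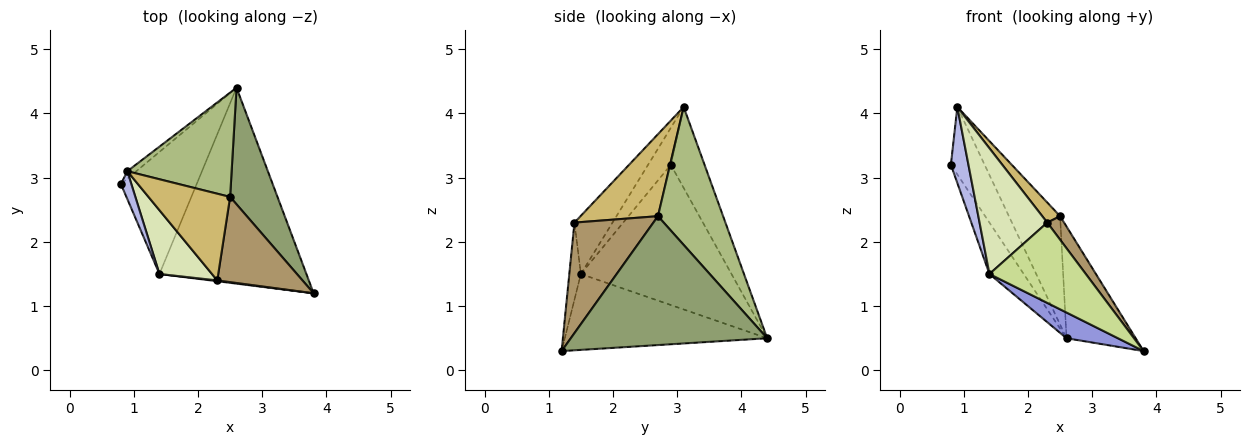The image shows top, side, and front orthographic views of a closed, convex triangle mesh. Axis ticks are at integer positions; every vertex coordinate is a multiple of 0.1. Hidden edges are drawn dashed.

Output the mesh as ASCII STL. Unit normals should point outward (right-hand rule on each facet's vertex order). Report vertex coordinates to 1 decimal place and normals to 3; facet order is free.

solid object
 facet normal -0.705 0.705 -0.078
  outer loop
   vertex 0.9 3.1 4.1
   vertex 2.6 4.4 0.5
   vertex 0.8 2.9 3.2
  endloop
 endfacet
 facet normal -0.863 0.196 -0.466
  outer loop
   vertex 1.4 1.5 1.5
   vertex 0.8 2.9 3.2
   vertex 2.6 4.4 0.5
  endloop
 endfacet
 facet normal -0.456 -0.116 -0.883
  outer loop
   vertex 1.4 1.5 1.5
   vertex 2.6 4.4 0.5
   vertex 3.8 1.2 0.3
  endloop
 endfacet
 facet normal -0.773 -0.596 0.218
  outer loop
   vertex 1.4 1.5 1.5
   vertex 0.9 3.1 4.1
   vertex 0.8 2.9 3.2
  endloop
 endfacet
 facet normal 0.891 0.314 0.328
  outer loop
   vertex 2.5 2.7 2.4
   vertex 3.8 1.2 0.3
   vertex 2.6 4.4 0.5
  endloop
 endfacet
 facet normal 0.676 0.531 0.511
  outer loop
   vertex 2.5 2.7 2.4
   vertex 2.6 4.4 0.5
   vertex 0.9 3.1 4.1
  endloop
 endfacet
 facet normal -0.119 -0.993 0.010
  outer loop
   vertex 2.3 1.4 2.3
   vertex 1.4 1.5 1.5
   vertex 3.8 1.2 0.3
  endloop
 endfacet
 facet normal -0.448 -0.797 0.404
  outer loop
   vertex 2.3 1.4 2.3
   vertex 0.9 3.1 4.1
   vertex 1.4 1.5 1.5
  endloop
 endfacet
 facet normal 0.781 -0.166 0.602
  outer loop
   vertex 2.3 1.4 2.3
   vertex 3.8 1.2 0.3
   vertex 2.5 2.7 2.4
  endloop
 endfacet
 facet normal 0.699 -0.161 0.696
  outer loop
   vertex 2.3 1.4 2.3
   vertex 2.5 2.7 2.4
   vertex 0.9 3.1 4.1
  endloop
 endfacet
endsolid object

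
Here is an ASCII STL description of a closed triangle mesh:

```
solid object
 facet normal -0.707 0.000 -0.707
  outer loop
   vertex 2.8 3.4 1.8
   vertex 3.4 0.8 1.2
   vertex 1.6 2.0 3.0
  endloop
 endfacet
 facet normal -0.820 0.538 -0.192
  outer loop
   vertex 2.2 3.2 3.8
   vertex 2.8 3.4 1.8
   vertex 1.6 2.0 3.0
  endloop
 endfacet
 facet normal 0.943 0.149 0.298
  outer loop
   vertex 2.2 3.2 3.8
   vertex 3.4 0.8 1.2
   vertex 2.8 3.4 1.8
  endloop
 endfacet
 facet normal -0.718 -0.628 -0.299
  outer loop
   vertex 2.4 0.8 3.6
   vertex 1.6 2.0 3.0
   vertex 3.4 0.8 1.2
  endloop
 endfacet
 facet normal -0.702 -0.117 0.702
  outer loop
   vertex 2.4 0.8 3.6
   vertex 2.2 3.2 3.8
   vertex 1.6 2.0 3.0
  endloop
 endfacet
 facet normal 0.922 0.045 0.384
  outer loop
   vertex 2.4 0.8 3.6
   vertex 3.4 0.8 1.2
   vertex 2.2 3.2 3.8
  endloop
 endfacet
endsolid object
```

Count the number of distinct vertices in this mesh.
5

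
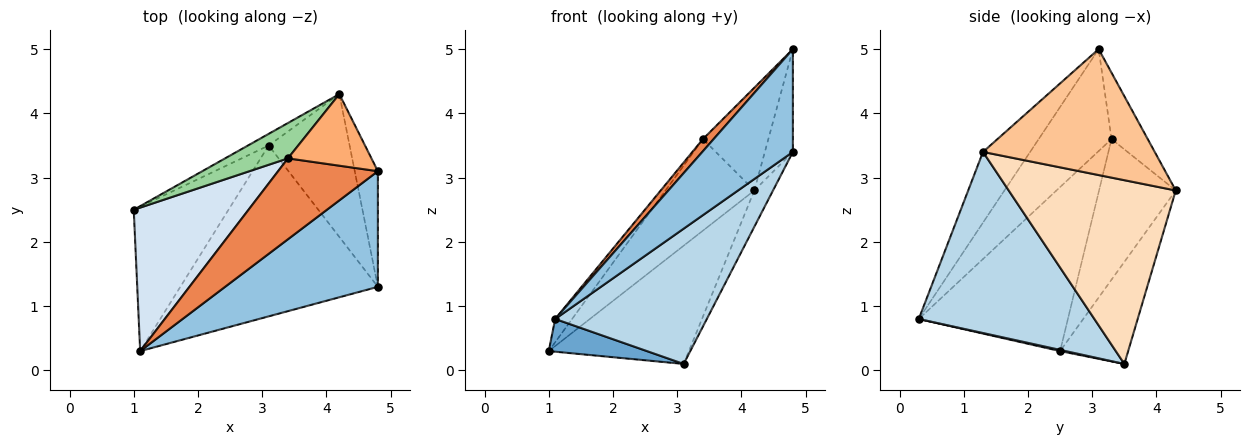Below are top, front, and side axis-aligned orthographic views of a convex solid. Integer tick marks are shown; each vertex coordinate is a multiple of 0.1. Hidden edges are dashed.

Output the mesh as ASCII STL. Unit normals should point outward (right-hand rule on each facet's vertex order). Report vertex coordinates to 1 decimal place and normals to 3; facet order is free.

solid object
 facet normal 0.012 -0.221 -0.975
  outer loop
   vertex 3.1 3.5 0.1
   vertex 1.1 0.3 0.8
   vertex 1.0 2.5 0.3
  endloop
 endfacet
 facet normal -0.327 -0.628 0.706
  outer loop
   vertex 4.8 1.3 3.4
   vertex 4.8 3.1 5.0
   vertex 1.1 0.3 0.8
  endloop
 endfacet
 facet normal 0.584 -0.504 -0.637
  outer loop
   vertex 4.8 1.3 3.4
   vertex 1.1 0.3 0.8
   vertex 3.1 3.5 0.1
  endloop
 endfacet
 facet normal -0.816 0.093 0.571
  outer loop
   vertex 3.4 3.3 3.6
   vertex 1.0 2.5 0.3
   vertex 1.1 0.3 0.8
  endloop
 endfacet
 facet normal -0.711 -0.105 0.696
  outer loop
   vertex 3.4 3.3 3.6
   vertex 1.1 0.3 0.8
   vertex 4.8 3.1 5.0
  endloop
 endfacet
 facet normal -0.414 0.747 0.520
  outer loop
   vertex 4.2 4.3 2.8
   vertex 3.4 3.3 3.6
   vertex 4.8 3.1 5.0
  endloop
 endfacet
 facet normal 0.971 0.159 -0.178
  outer loop
   vertex 4.2 4.3 2.8
   vertex 4.8 3.1 5.0
   vertex 4.8 1.3 3.4
  endloop
 endfacet
 facet normal 0.910 0.102 -0.401
  outer loop
   vertex 4.2 4.3 2.8
   vertex 4.8 1.3 3.4
   vertex 3.1 3.5 0.1
  endloop
 endfacet
 facet normal -0.435 0.896 -0.088
  outer loop
   vertex 4.2 4.3 2.8
   vertex 3.1 3.5 0.1
   vertex 1.0 2.5 0.3
  endloop
 endfacet
 facet normal -0.628 0.726 0.280
  outer loop
   vertex 4.2 4.3 2.8
   vertex 1.0 2.5 0.3
   vertex 3.4 3.3 3.6
  endloop
 endfacet
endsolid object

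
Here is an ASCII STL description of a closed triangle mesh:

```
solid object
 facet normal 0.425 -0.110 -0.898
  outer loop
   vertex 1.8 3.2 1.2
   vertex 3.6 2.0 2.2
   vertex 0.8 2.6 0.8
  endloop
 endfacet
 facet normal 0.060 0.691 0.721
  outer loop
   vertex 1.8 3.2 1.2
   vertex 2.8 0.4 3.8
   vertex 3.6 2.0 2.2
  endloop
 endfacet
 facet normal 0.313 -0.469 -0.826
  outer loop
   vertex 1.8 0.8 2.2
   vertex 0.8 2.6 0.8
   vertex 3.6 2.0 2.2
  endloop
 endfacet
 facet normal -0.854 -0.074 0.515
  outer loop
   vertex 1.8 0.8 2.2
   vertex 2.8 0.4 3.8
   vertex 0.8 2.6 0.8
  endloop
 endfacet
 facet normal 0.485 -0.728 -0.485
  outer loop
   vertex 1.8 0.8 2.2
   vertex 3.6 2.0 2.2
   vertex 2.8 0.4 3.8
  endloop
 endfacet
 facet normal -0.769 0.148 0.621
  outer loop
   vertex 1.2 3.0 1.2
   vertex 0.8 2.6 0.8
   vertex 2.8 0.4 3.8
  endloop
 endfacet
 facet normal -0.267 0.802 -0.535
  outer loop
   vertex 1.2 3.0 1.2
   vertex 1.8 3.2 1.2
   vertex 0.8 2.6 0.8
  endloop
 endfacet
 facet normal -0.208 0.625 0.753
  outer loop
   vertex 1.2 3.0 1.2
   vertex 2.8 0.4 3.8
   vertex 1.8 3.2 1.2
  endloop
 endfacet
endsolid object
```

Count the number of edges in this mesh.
12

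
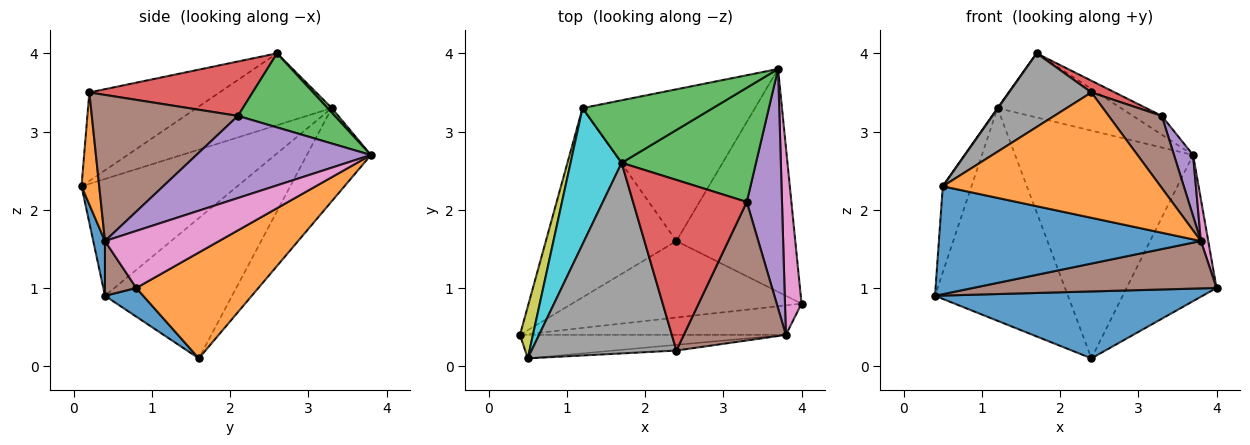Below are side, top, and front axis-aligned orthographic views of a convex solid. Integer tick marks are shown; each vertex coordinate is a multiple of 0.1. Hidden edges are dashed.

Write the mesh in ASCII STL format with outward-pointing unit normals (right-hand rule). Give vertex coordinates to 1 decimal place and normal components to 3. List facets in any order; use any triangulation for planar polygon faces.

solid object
 facet normal 0.094 -0.656 -0.749
  outer loop
   vertex 2.4 1.6 0.1
   vertex 4.0 0.8 1.0
   vertex 0.4 0.4 0.9
  endloop
 endfacet
 facet normal 0.597 0.440 -0.671
  outer loop
   vertex 2.4 1.6 0.1
   vertex 3.7 3.8 2.7
   vertex 4.0 0.8 1.0
  endloop
 endfacet
 facet normal 0.024 0.716 0.698
  outer loop
   vertex 1.2 3.3 3.3
   vertex 1.7 2.6 4.0
   vertex 3.7 3.8 2.7
  endloop
 endfacet
 facet normal -0.581 0.608 -0.541
  outer loop
   vertex 1.2 3.3 3.3
   vertex 2.4 1.6 0.1
   vertex 0.4 0.4 0.9
  endloop
 endfacet
 facet normal -0.287 0.797 -0.531
  outer loop
   vertex 1.2 3.3 3.3
   vertex 3.7 3.8 2.7
   vertex 2.4 1.6 0.1
  endloop
 endfacet
 facet normal 0.108 -0.843 -0.526
  outer loop
   vertex 3.8 0.4 1.6
   vertex 0.4 0.4 0.9
   vertex 4.0 0.8 1.0
  endloop
 endfacet
 facet normal 0.959 -0.062 0.278
  outer loop
   vertex 3.8 0.4 1.6
   vertex 4.0 0.8 1.0
   vertex 3.7 3.8 2.7
  endloop
 endfacet
 facet normal -0.495 -0.313 0.810
  outer loop
   vertex 0.5 0.1 2.3
   vertex 2.4 0.2 3.5
   vertex 1.7 2.6 4.0
  endloop
 endfacet
 facet normal -0.978 0.180 0.108
  outer loop
   vertex 0.5 0.1 2.3
   vertex 1.2 3.3 3.3
   vertex 0.4 0.4 0.9
  endloop
 endfacet
 facet normal -0.815 -0.003 0.579
  outer loop
   vertex 0.5 0.1 2.3
   vertex 1.7 2.6 4.0
   vertex 1.2 3.3 3.3
  endloop
 endfacet
 facet normal 0.044 -0.976 -0.212
  outer loop
   vertex 0.5 0.1 2.3
   vertex 0.4 0.4 0.9
   vertex 3.8 0.4 1.6
  endloop
 endfacet
 facet normal 0.081 -0.996 -0.045
  outer loop
   vertex 0.5 0.1 2.3
   vertex 3.8 0.4 1.6
   vertex 2.4 0.2 3.5
  endloop
 endfacet
 facet normal 0.478 0.142 0.867
  outer loop
   vertex 3.3 2.1 3.2
   vertex 3.7 3.8 2.7
   vertex 1.7 2.6 4.0
  endloop
 endfacet
 facet normal 0.431 -0.062 0.900
  outer loop
   vertex 3.3 2.1 3.2
   vertex 1.7 2.6 4.0
   vertex 2.4 0.2 3.5
  endloop
 endfacet
 facet normal 0.915 -0.100 0.392
  outer loop
   vertex 3.3 2.1 3.2
   vertex 3.8 0.4 1.6
   vertex 3.7 3.8 2.7
  endloop
 endfacet
 facet normal 0.786 -0.285 0.549
  outer loop
   vertex 3.3 2.1 3.2
   vertex 2.4 0.2 3.5
   vertex 3.8 0.4 1.6
  endloop
 endfacet
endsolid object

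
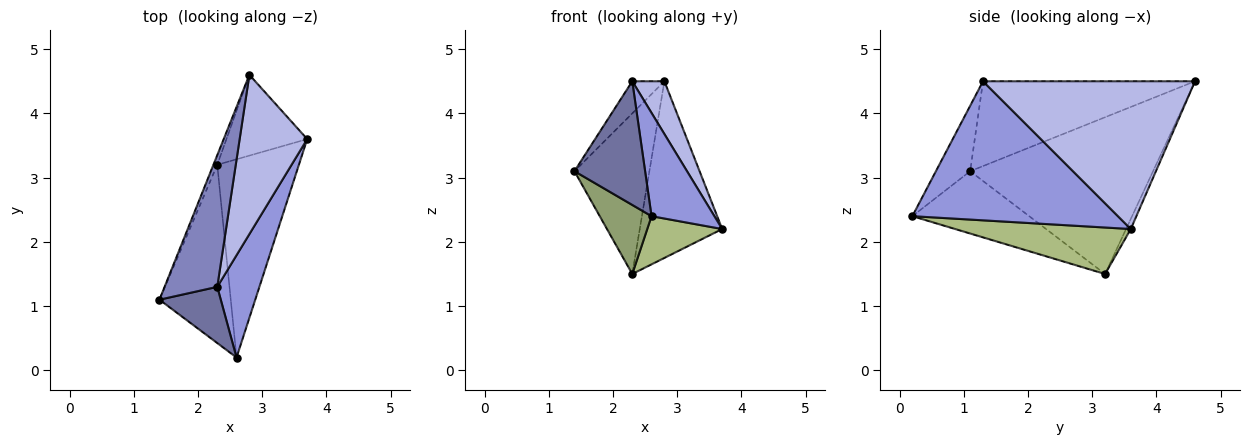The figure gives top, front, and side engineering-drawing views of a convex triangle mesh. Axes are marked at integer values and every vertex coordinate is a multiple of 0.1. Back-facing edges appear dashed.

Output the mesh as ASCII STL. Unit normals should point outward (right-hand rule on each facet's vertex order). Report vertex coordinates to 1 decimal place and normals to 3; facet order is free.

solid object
 facet normal -0.404 -0.833 0.379
  outer loop
   vertex 2.3 1.3 4.5
   vertex 1.4 1.1 3.1
   vertex 2.6 0.2 2.4
  endloop
 endfacet
 facet normal -0.842 0.128 0.523
  outer loop
   vertex 2.3 1.3 4.5
   vertex 2.8 4.6 4.5
   vertex 1.4 1.1 3.1
  endloop
 endfacet
 facet normal 0.919 -0.281 0.278
  outer loop
   vertex 2.3 1.3 4.5
   vertex 2.6 0.2 2.4
   vertex 3.7 3.6 2.2
  endloop
 endfacet
 facet normal 0.901 -0.137 0.412
  outer loop
   vertex 2.3 1.3 4.5
   vertex 3.7 3.6 2.2
   vertex 2.8 4.6 4.5
  endloop
 endfacet
 facet normal -0.632 -0.280 -0.723
  outer loop
   vertex 2.3 3.2 1.5
   vertex 2.6 0.2 2.4
   vertex 1.4 1.1 3.1
  endloop
 endfacet
 facet normal 0.484 -0.207 -0.850
  outer loop
   vertex 2.3 3.2 1.5
   vertex 3.7 3.6 2.2
   vertex 2.6 0.2 2.4
  endloop
 endfacet
 facet normal -0.925 0.379 -0.023
  outer loop
   vertex 2.3 3.2 1.5
   vertex 1.4 1.1 3.1
   vertex 2.8 4.6 4.5
  endloop
 endfacet
 facet normal -0.052 0.908 -0.415
  outer loop
   vertex 2.3 3.2 1.5
   vertex 2.8 4.6 4.5
   vertex 3.7 3.6 2.2
  endloop
 endfacet
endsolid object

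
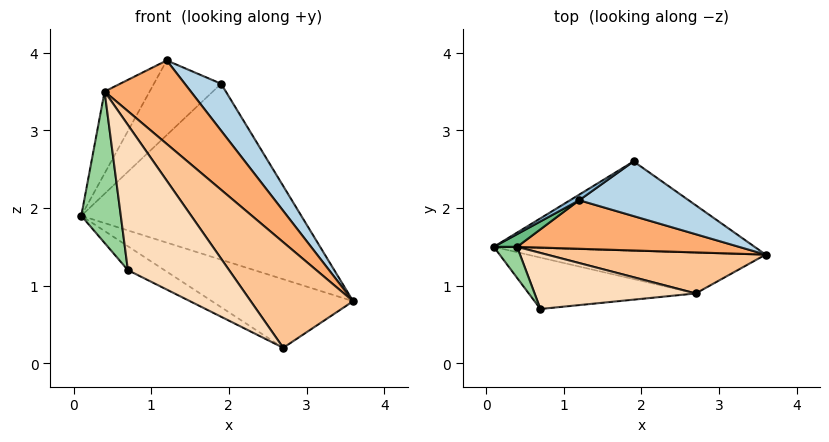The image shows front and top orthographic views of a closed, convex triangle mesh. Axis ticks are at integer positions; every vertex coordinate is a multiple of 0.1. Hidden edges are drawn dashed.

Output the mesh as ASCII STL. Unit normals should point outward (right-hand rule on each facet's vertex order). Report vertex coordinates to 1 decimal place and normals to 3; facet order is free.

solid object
 facet normal -0.116 0.885 -0.450
  outer loop
   vertex 1.9 2.6 3.6
   vertex 3.6 1.4 0.8
   vertex 0.1 1.5 1.9
  endloop
 endfacet
 facet normal -0.562 0.825 0.062
  outer loop
   vertex 1.2 2.1 3.9
   vertex 1.9 2.6 3.6
   vertex 0.1 1.5 1.9
  endloop
 endfacet
 facet normal 0.620 -0.511 0.595
  outer loop
   vertex 1.2 2.1 3.9
   vertex 3.6 1.4 0.8
   vertex 1.9 2.6 3.6
  endloop
 endfacet
 facet normal -0.135 0.851 -0.507
  outer loop
   vertex 2.7 0.9 0.2
   vertex 0.1 1.5 1.9
   vertex 3.6 1.4 0.8
  endloop
 endfacet
 facet normal -0.444 0.378 -0.812
  outer loop
   vertex 2.7 0.9 0.2
   vertex 0.7 0.7 1.2
   vertex 0.1 1.5 1.9
  endloop
 endfacet
 facet normal 0.369 -0.803 0.467
  outer loop
   vertex 0.4 1.5 3.5
   vertex 3.6 1.4 0.8
   vertex 1.2 2.1 3.9
  endloop
 endfacet
 facet normal 0.266 -0.898 0.349
  outer loop
   vertex 0.4 1.5 3.5
   vertex 2.7 0.9 0.2
   vertex 3.6 1.4 0.8
  endloop
 endfacet
 facet normal 0.264 -0.900 0.347
  outer loop
   vertex 0.4 1.5 3.5
   vertex 0.7 0.7 1.2
   vertex 2.7 0.9 0.2
  endloop
 endfacet
 facet normal -0.633 0.765 0.119
  outer loop
   vertex 0.4 1.5 3.5
   vertex 1.2 2.1 3.9
   vertex 0.1 1.5 1.9
  endloop
 endfacet
 facet normal -0.731 -0.668 0.137
  outer loop
   vertex 0.4 1.5 3.5
   vertex 0.1 1.5 1.9
   vertex 0.7 0.7 1.2
  endloop
 endfacet
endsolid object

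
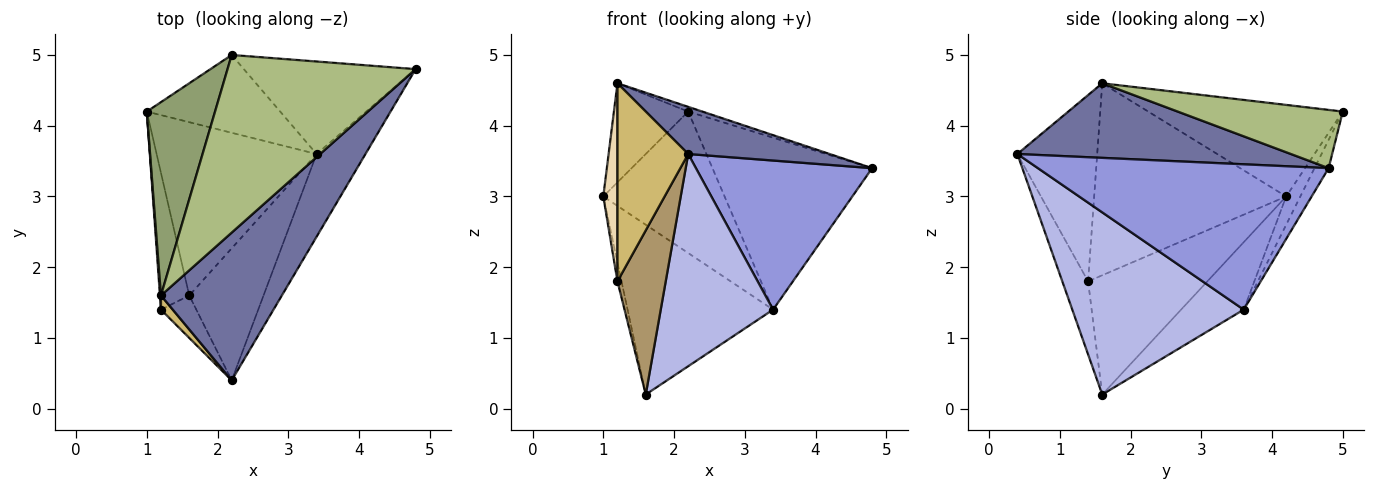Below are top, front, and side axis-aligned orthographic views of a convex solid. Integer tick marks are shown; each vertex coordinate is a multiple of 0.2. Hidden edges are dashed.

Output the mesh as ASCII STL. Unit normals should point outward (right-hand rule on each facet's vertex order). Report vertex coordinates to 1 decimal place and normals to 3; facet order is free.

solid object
 facet normal 0.507 -0.262 0.821
  outer loop
   vertex 1.2 1.6 4.6
   vertex 2.2 0.4 3.6
   vertex 4.8 4.8 3.4
  endloop
 endfacet
 facet normal -0.288 0.670 -0.684
  outer loop
   vertex 3.4 3.6 1.4
   vertex 1.6 1.6 0.2
   vertex 1.0 4.2 3.0
  endloop
 endfacet
 facet normal 0.822 -0.498 -0.276
  outer loop
   vertex 3.4 3.6 1.4
   vertex 4.8 4.8 3.4
   vertex 2.2 0.4 3.6
  endloop
 endfacet
 facet normal 0.792 -0.519 -0.323
  outer loop
   vertex 3.4 3.6 1.4
   vertex 2.2 0.4 3.6
   vertex 1.6 1.6 0.2
  endloop
 endfacet
 facet normal -0.767 0.293 0.571
  outer loop
   vertex 2.2 5.0 4.2
   vertex 1.0 4.2 3.0
   vertex 1.2 1.6 4.6
  endloop
 endfacet
 facet normal 0.296 0.025 0.955
  outer loop
   vertex 2.2 5.0 4.2
   vertex 1.2 1.6 4.6
   vertex 4.8 4.8 3.4
  endloop
 endfacet
 facet normal -0.102 0.872 -0.479
  outer loop
   vertex 2.2 5.0 4.2
   vertex 3.4 3.6 1.4
   vertex 1.0 4.2 3.0
  endloop
 endfacet
 facet normal -0.078 0.878 -0.472
  outer loop
   vertex 2.2 5.0 4.2
   vertex 4.8 4.8 3.4
   vertex 3.4 3.6 1.4
  endloop
 endfacet
 facet normal -0.460 -0.860 -0.222
  outer loop
   vertex 1.2 1.4 1.8
   vertex 1.6 1.6 0.2
   vertex 2.2 0.4 3.6
  endloop
 endfacet
 facet normal -0.748 -0.662 0.047
  outer loop
   vertex 1.2 1.4 1.8
   vertex 2.2 0.4 3.6
   vertex 1.2 1.6 4.6
  endloop
 endfacet
 facet normal -0.971 0.033 -0.239
  outer loop
   vertex 1.2 1.4 1.8
   vertex 1.0 4.2 3.0
   vertex 1.6 1.6 0.2
  endloop
 endfacet
 facet normal -0.997 -0.073 0.005
  outer loop
   vertex 1.2 1.4 1.8
   vertex 1.2 1.6 4.6
   vertex 1.0 4.2 3.0
  endloop
 endfacet
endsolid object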